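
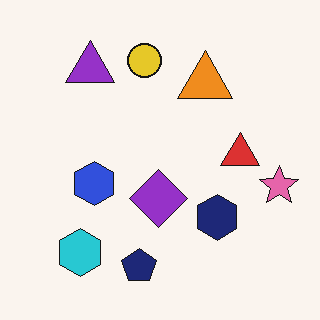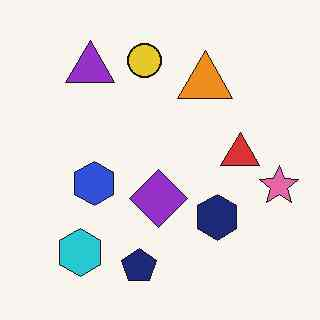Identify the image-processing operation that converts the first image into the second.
It was JPEG-compressed with visible artifacts.

Blocky 8×8 compression artifacts appear around shape edges and the flat background shows ringing — characteristic JPEG degradation.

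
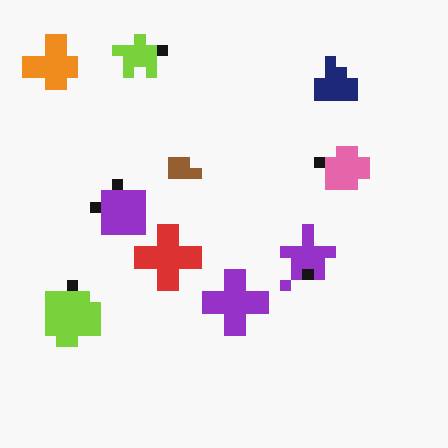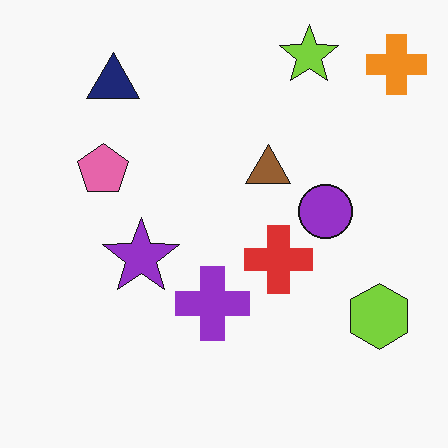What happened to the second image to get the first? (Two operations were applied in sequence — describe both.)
Flipped horizontally (left ↔ right), then coarsely pixelated.

The orange cross is in the top-right of the second image and the top-left of the first — shapes on opposite sides of the vertical midline have swapped in a mirror flip. Shapes are reduced to large square blocks; fine edges and outlines are lost — a downscale-then-upscale (mosaic) effect.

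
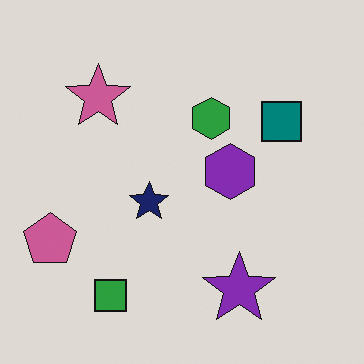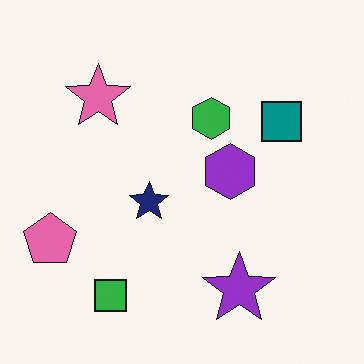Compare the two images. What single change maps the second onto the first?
The image was darkened a little.

Every pixel — background and shapes alike — is uniformly darkened.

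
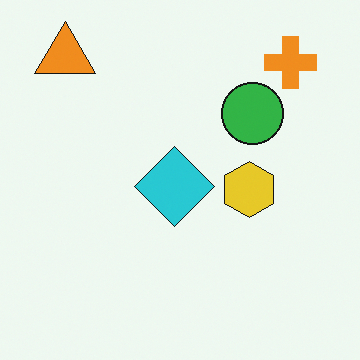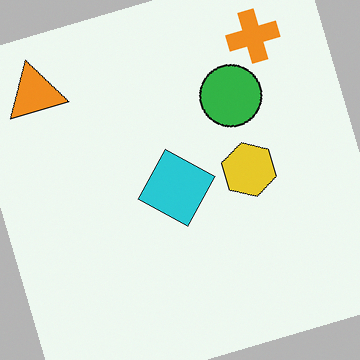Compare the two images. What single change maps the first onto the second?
The transformation is: rotated counter-clockwise by a moderate amount.

Every shape is tilted by the same angle and the image corners show triangular fill wedges — a whole-image rotation by a non-right angle.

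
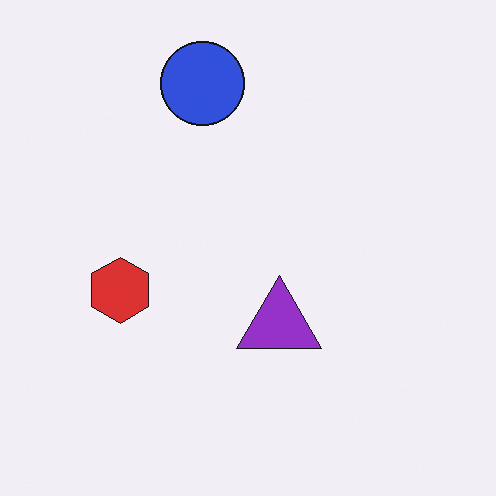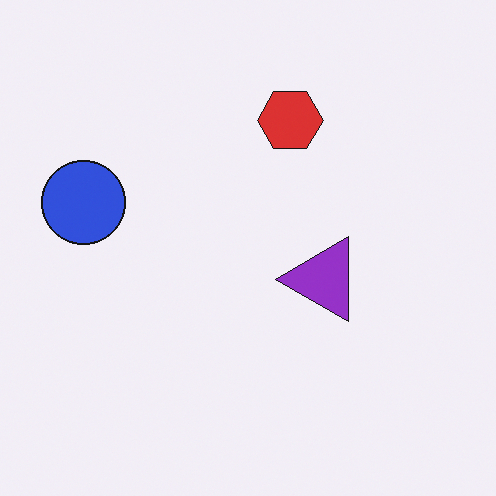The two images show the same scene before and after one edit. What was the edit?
The transformation is: transposed (reflected across the top-left ↔ bottom-right diagonal).

Shapes have swapped their row and column positions — what was in the top-right is now in the bottom-left — a diagonal reflection.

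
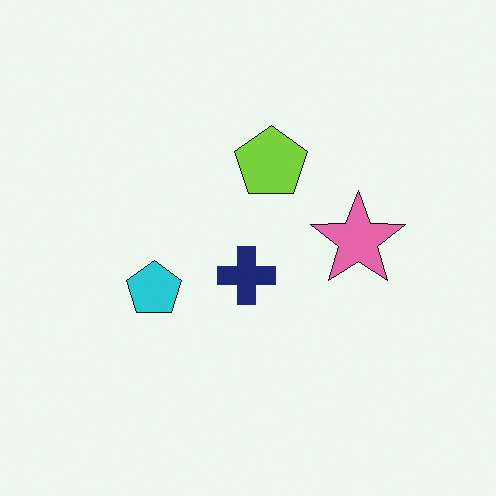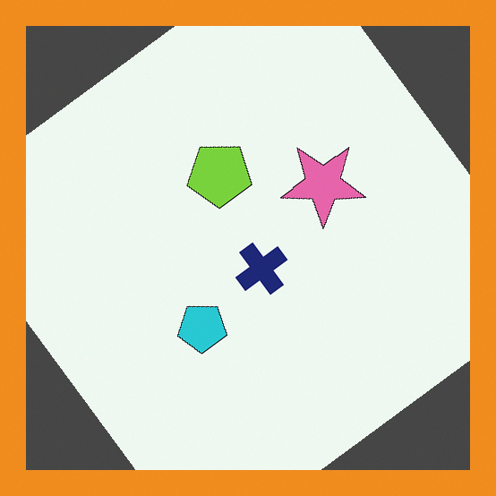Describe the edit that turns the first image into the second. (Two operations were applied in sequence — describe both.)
The transformation is: rotated counter-clockwise by a large amount — several tens of degrees, then framed with a orange border.

Every shape is tilted by the same angle and the image corners show triangular fill wedges — a whole-image rotation by a non-right angle. A solid orange frame runs around the edge of the second image, with the content slightly shrunk inside it.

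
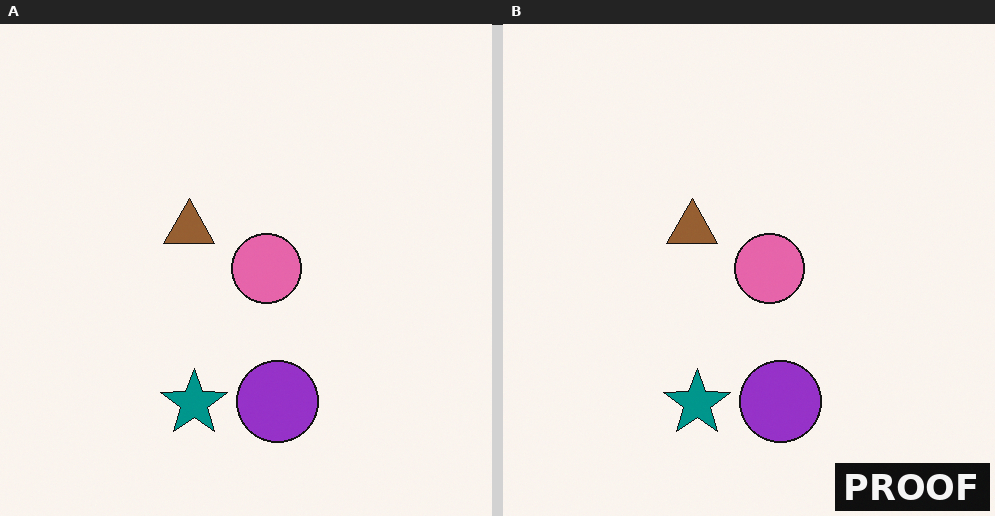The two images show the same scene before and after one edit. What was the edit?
Watermarked with the text "PROOF" in the lower-right corner.

A dark label reading "PROOF" appears in the lower-right corner.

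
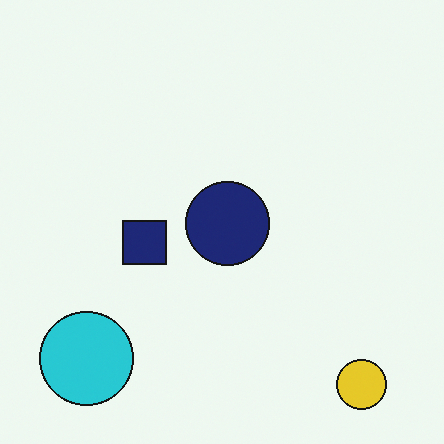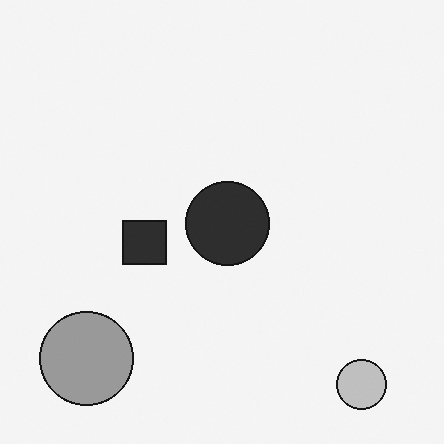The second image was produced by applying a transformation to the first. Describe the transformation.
The second image is the first converted to grayscale.

All color is removed — every shape is now a shade of grey.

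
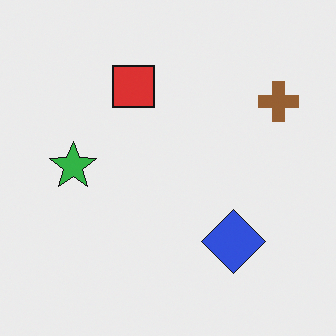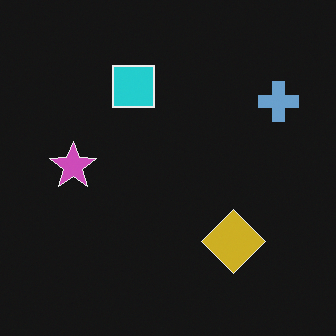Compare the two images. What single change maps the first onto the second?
The image was color-inverted (negative).

The light background has become dark and every shape's color is its complement — a photographic negative.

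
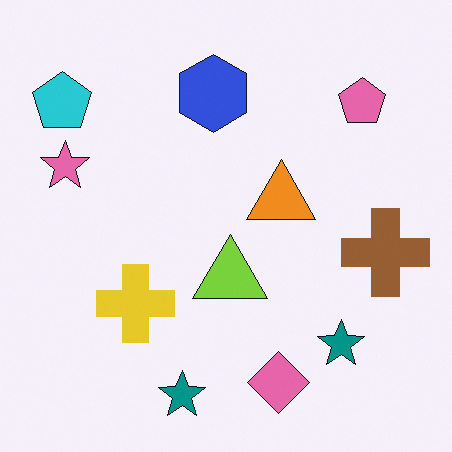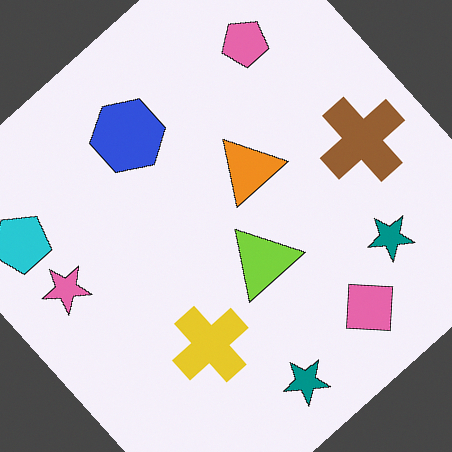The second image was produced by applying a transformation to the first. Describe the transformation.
The transformation is: rotated counter-clockwise by a large amount — several tens of degrees.

Every shape is tilted by the same angle and the image corners show triangular fill wedges — a whole-image rotation by a non-right angle.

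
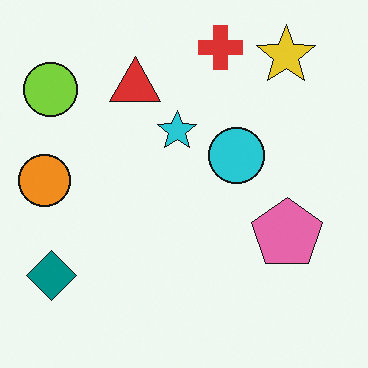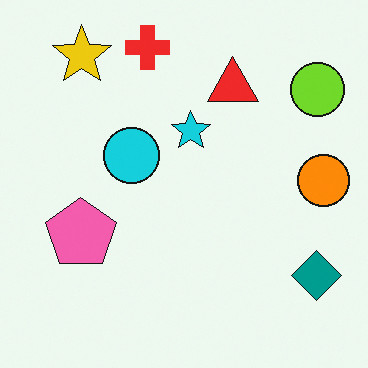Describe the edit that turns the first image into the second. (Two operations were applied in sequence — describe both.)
This is the original image flipped horizontally (left ↔ right), then slightly oversaturated.

The orange circle is in the left of the first image and the right of the second — shapes on opposite sides of the vertical midline have swapped in a mirror flip. All colors are more vivid — a global saturation change.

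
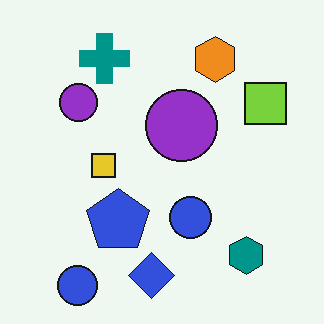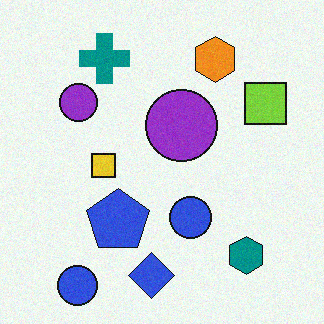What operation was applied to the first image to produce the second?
The image was degraded with subtle gaussian noise.

Random speckle covers the whole image, including the flat background.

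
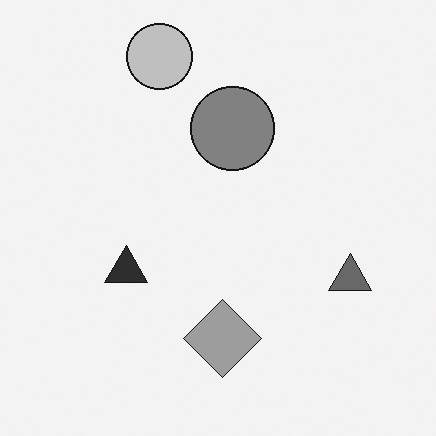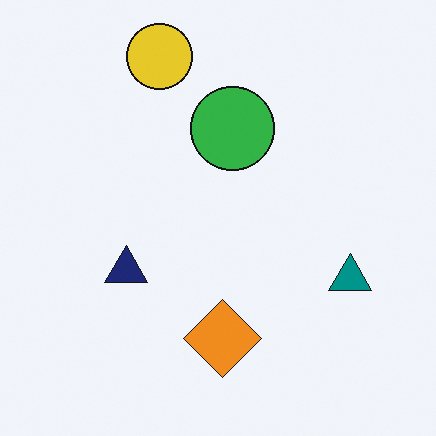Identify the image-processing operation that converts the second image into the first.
The first image is the second converted to grayscale.

All color is removed — every shape is now a shade of grey.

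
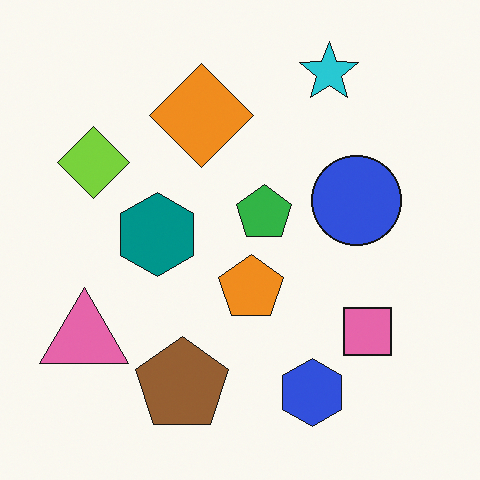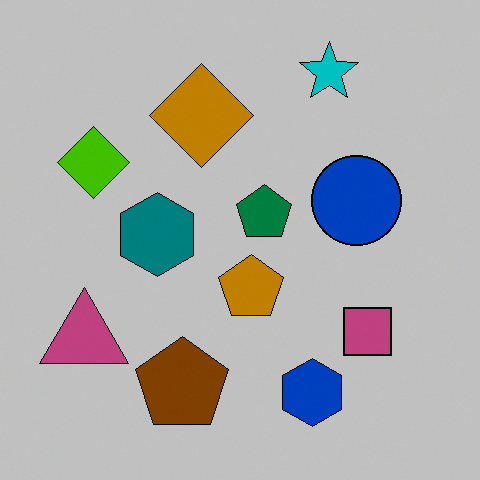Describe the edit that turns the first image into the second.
The transformation is: aggressively posterized.

Each flat color has snapped to a coarser quantized level — most visibly, the near-white background has dropped to a flat grey.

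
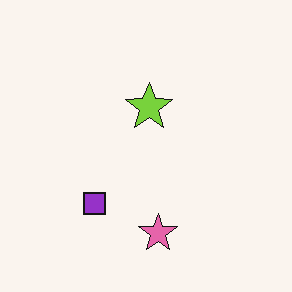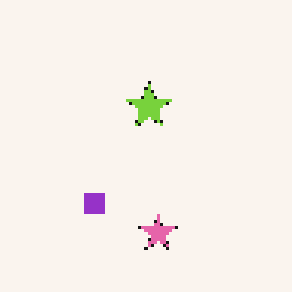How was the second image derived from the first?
Mildly pixelated.

Shapes are reduced to large square blocks; fine edges and outlines are lost — a downscale-then-upscale (mosaic) effect.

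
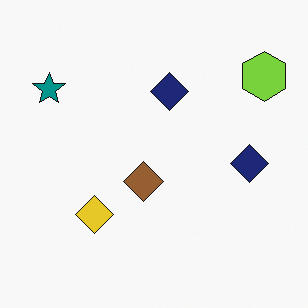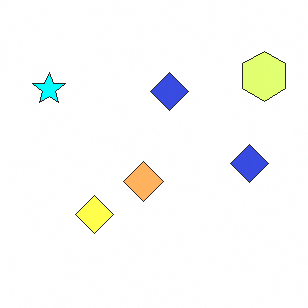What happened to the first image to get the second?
It was substantially brightened.

Every pixel — background and shapes alike — is uniformly brightened.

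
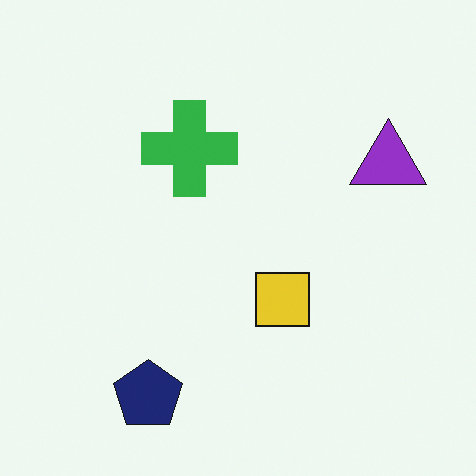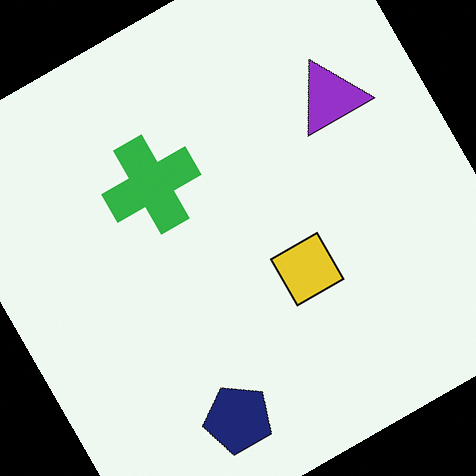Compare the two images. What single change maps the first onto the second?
It was rotated counter-clockwise by a clearly visible amount.

Every shape is tilted by the same angle and the image corners show triangular fill wedges — a whole-image rotation by a non-right angle.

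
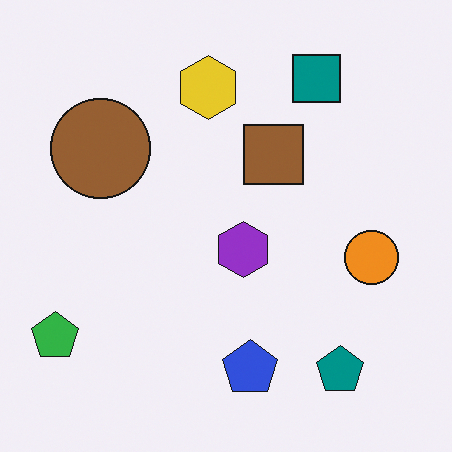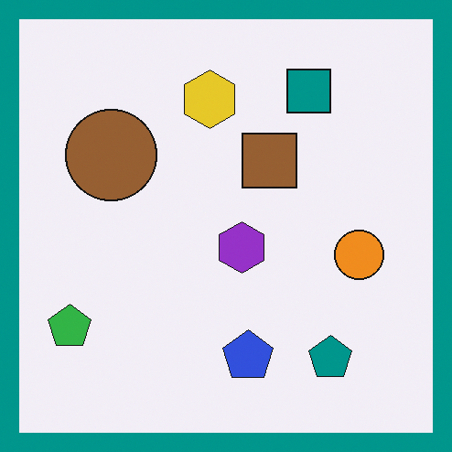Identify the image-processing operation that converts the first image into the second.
The transformation is: framed with a teal border.

A solid teal frame runs around the edge of the second image, with the content slightly shrunk inside it.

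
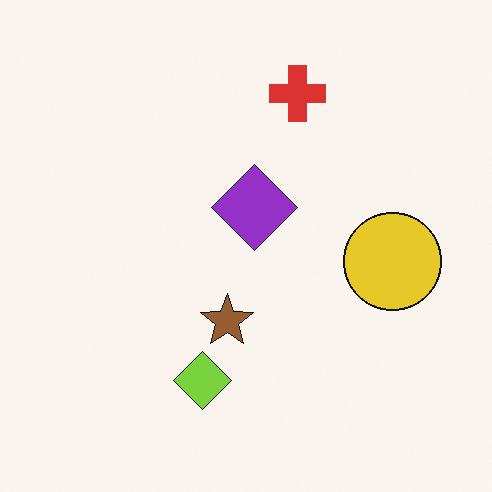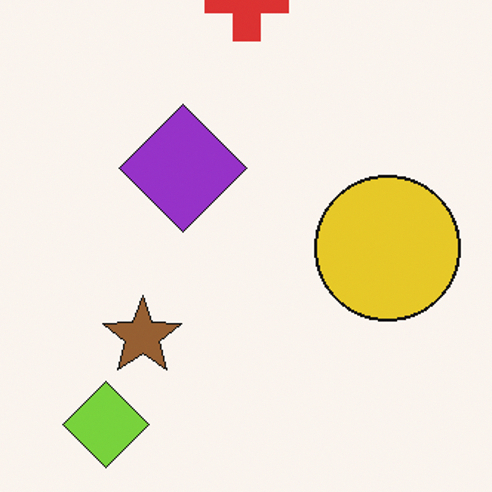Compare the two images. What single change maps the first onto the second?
This is the original image cropped slightly and scaled back up.

The visible shapes are larger and the field of view is narrower; shapes near the original edges may be partly or wholly outside the frame — a crop-and-rescale.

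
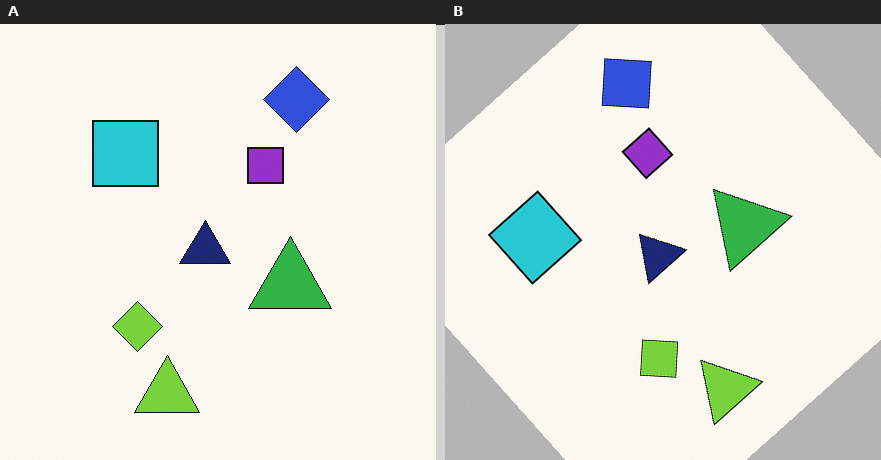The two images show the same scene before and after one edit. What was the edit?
It was rotated counter-clockwise by a large amount — several tens of degrees.

Every shape is tilted by the same angle and the image corners show triangular fill wedges — a whole-image rotation by a non-right angle.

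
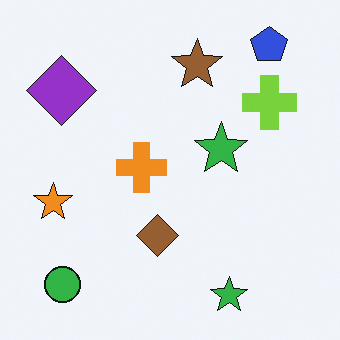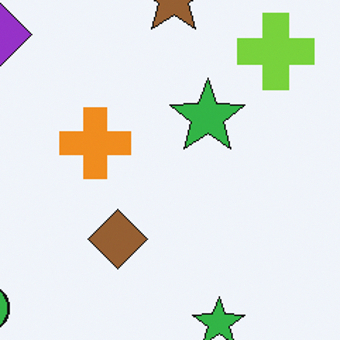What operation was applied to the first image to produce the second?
The transformation is: cropped to a modestly smaller region and rescaled.

The visible shapes are larger and the field of view is narrower; shapes near the original edges may be partly or wholly outside the frame — a crop-and-rescale.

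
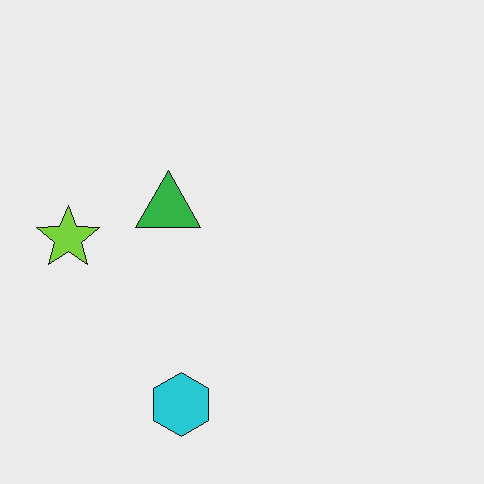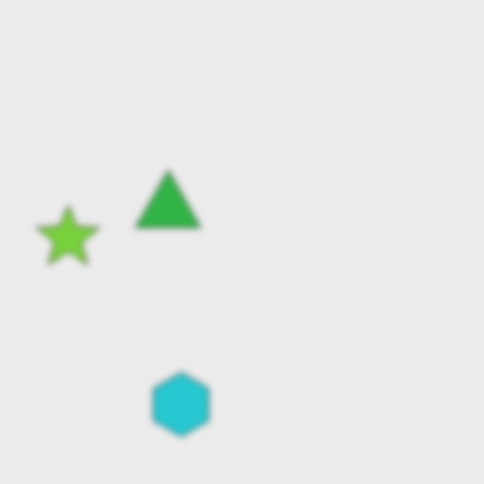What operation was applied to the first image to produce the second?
Moderately blurred.

Shape edges and outlines are uniformly softened across the whole image.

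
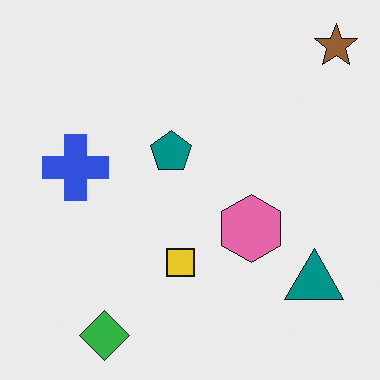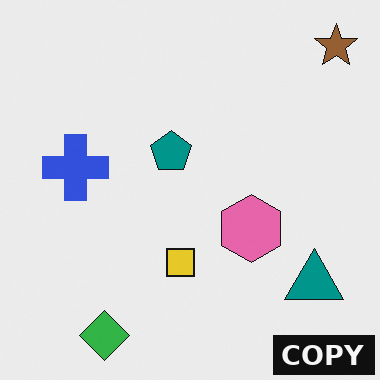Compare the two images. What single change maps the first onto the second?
The second image is the first watermarked with the text "COPY" in the lower-right corner.

A dark label reading "COPY" appears in the lower-right corner.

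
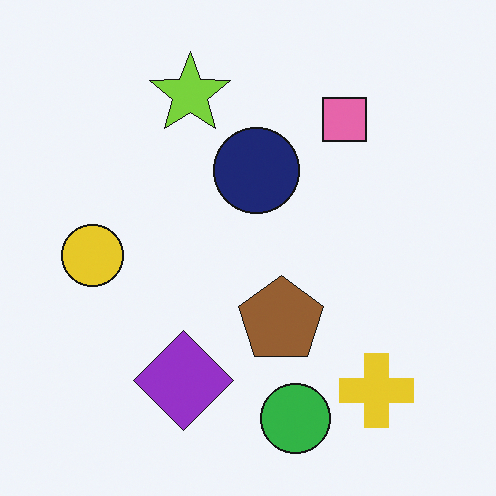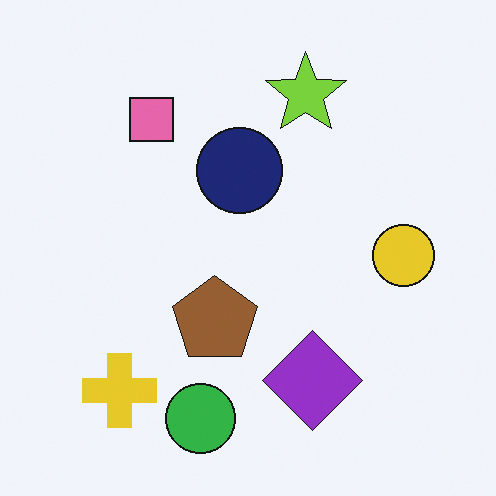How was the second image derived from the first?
The transformation is: flipped horizontally (left ↔ right).

The yellow circle is in the left of the first image and the right of the second — shapes on opposite sides of the vertical midline have swapped in a mirror flip.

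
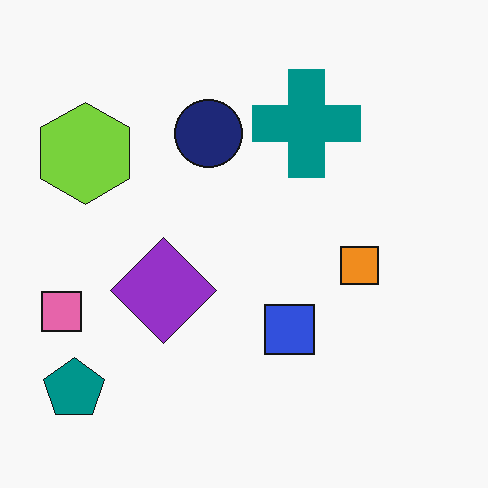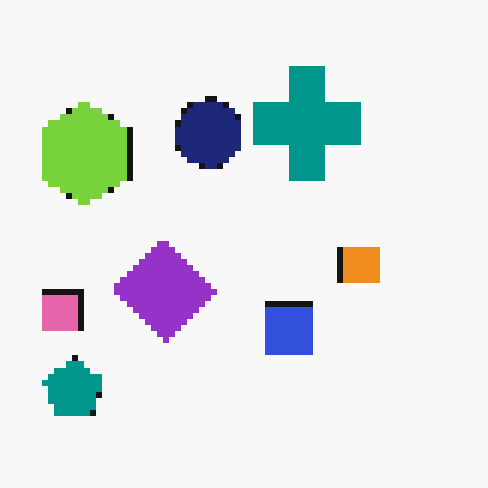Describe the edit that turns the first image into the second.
Pixelated into visible square blocks.

Shapes are reduced to large square blocks; fine edges and outlines are lost — a downscale-then-upscale (mosaic) effect.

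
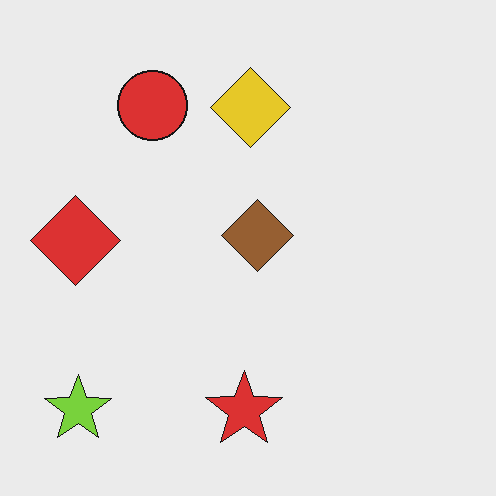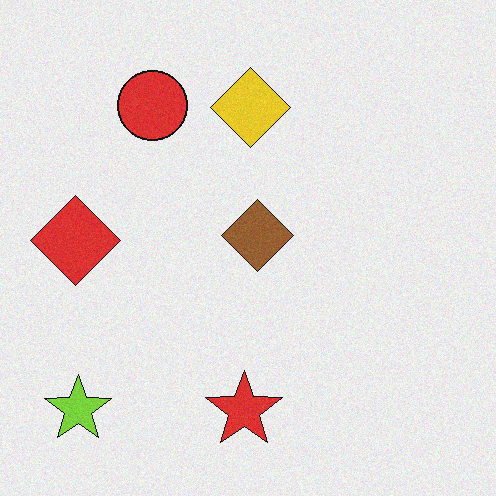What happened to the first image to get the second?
The second image is the first degraded with a light layer of grain.

Random speckle covers the whole image, including the flat background.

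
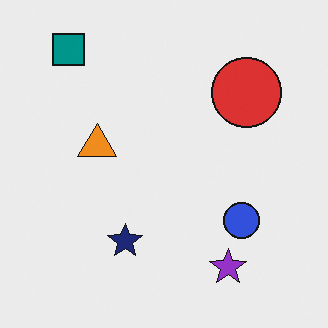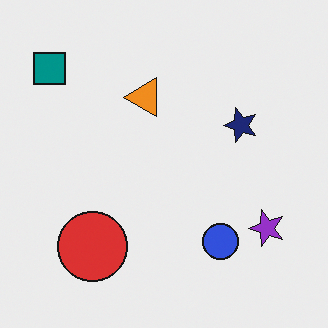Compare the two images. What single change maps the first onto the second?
The second image is the first transposed (reflected across the top-left ↔ bottom-right diagonal).

Shapes have swapped their row and column positions — what was in the top-right is now in the bottom-left — a diagonal reflection.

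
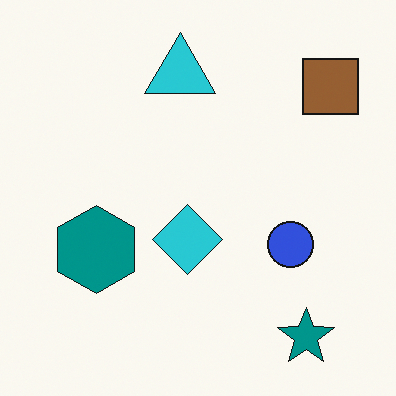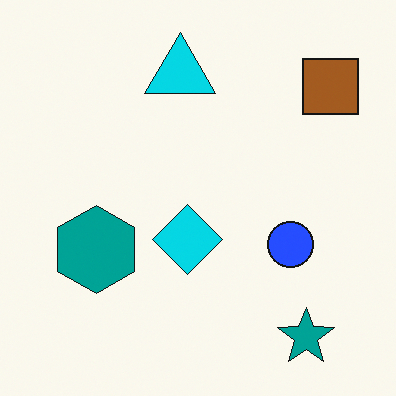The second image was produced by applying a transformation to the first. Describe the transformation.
It was slightly oversaturated.

All colors are more vivid — a global saturation change.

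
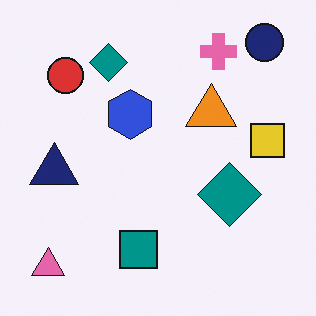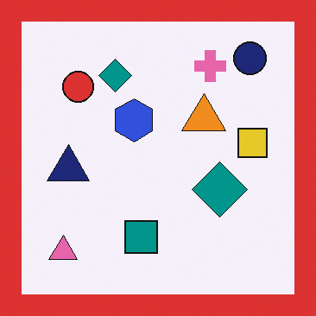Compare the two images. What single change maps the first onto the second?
This is the original image framed with a red border.

A solid red frame runs around the edge of the second image, with the content slightly shrunk inside it.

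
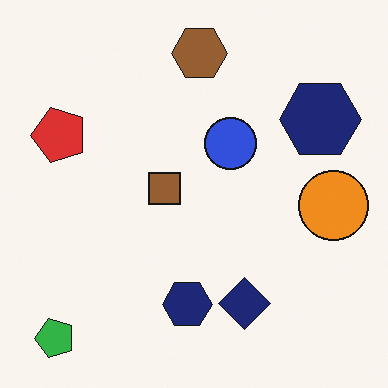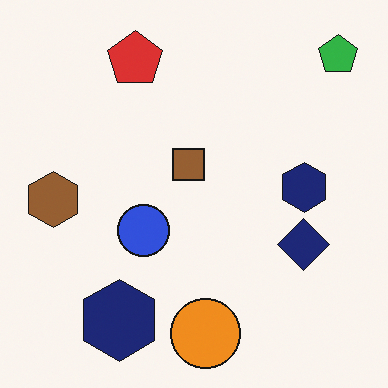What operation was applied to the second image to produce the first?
Transposed (reflected across the top-left ↔ bottom-right diagonal).

Shapes have swapped their row and column positions — what was in the top-right is now in the bottom-left — a diagonal reflection.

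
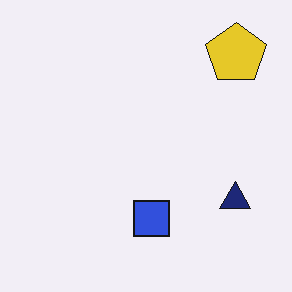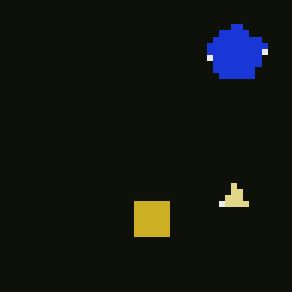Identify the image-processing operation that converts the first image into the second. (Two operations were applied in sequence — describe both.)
The second image is the first color-inverted (negative), then pixelated into visible square blocks.

The light background has become dark and every shape's color is its complement — a photographic negative. Shapes are reduced to large square blocks; fine edges and outlines are lost — a downscale-then-upscale (mosaic) effect.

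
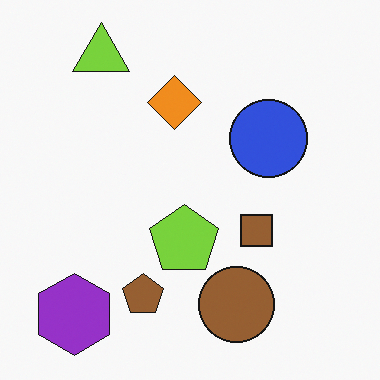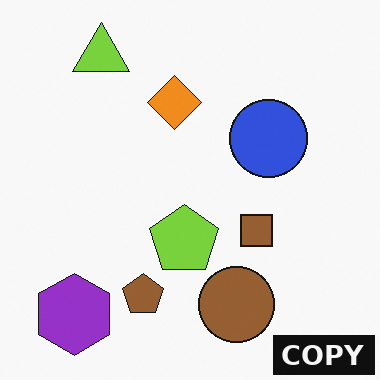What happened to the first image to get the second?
The image was watermarked with the text "COPY" in the lower-right corner.

A dark label reading "COPY" appears in the lower-right corner.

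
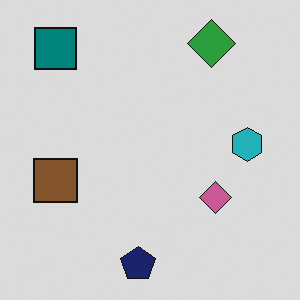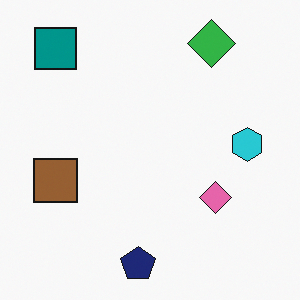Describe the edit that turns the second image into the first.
The first image is the second darkened a little.

Every pixel — background and shapes alike — is uniformly darkened.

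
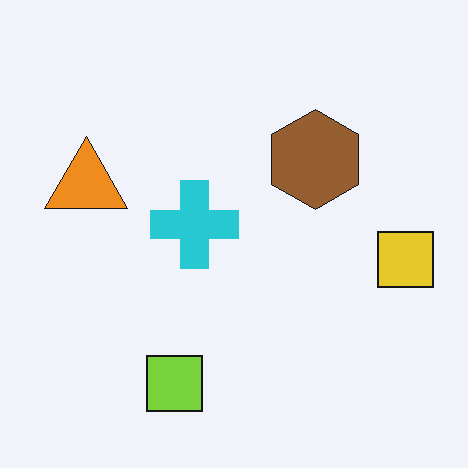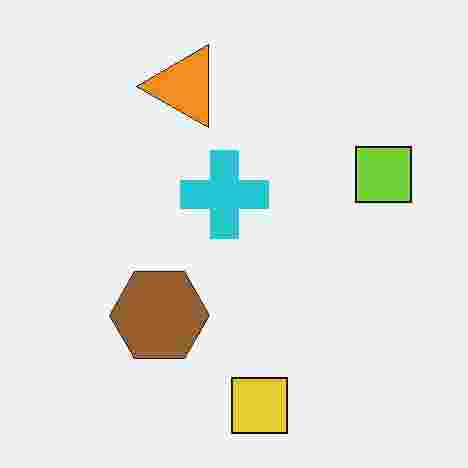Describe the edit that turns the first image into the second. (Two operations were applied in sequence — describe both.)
This is the original image transposed (reflected across the top-left ↔ bottom-right diagonal), then degraded with heavy JPEG compression.

Shapes have swapped their row and column positions — what was in the top-right is now in the bottom-left — a diagonal reflection. Blocky 8×8 compression artifacts appear around shape edges and the flat background shows ringing — characteristic JPEG degradation.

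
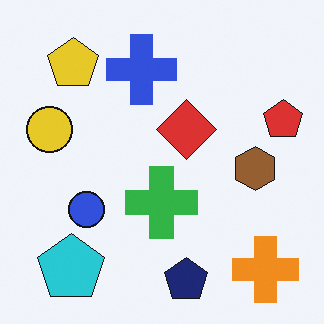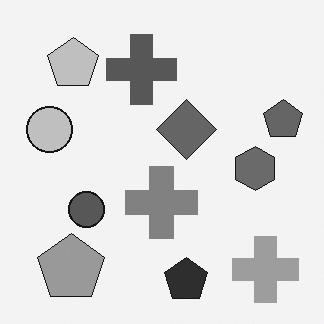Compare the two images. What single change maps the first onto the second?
It was converted to grayscale.

All color is removed — every shape is now a shade of grey.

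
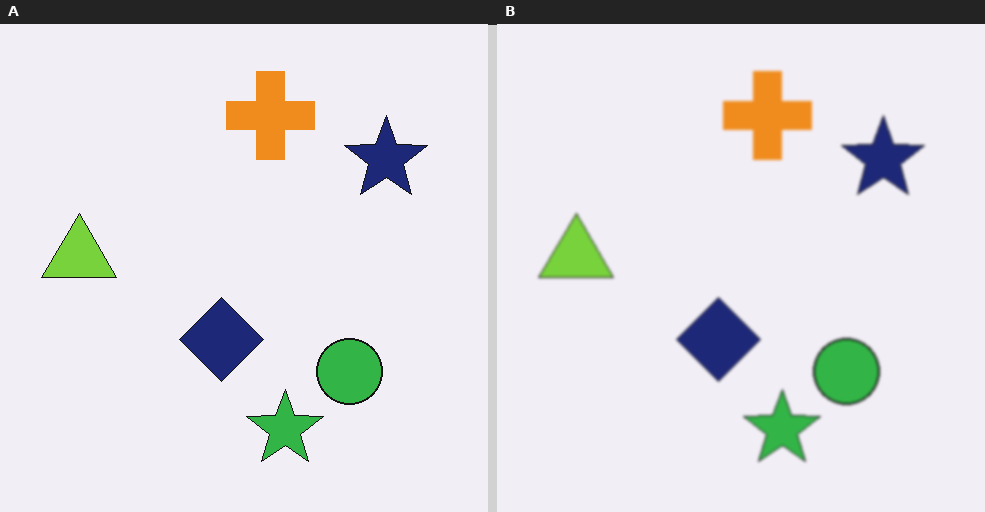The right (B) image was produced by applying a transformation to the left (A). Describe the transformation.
The transformation is: given a subtle gaussian blur.

Shape edges and outlines are uniformly softened across the whole image.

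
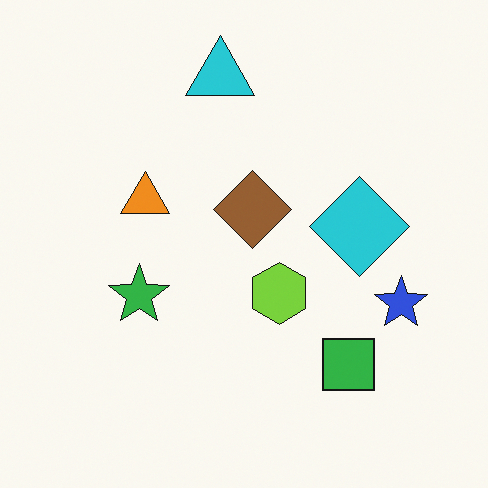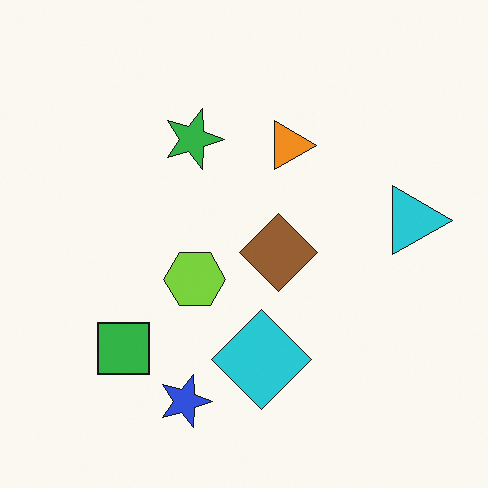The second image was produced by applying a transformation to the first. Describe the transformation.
The image was rotated 90° clockwise.

The cyan triangle sits in the top of the first image and the right of the second — consistent with a whole-image 90° clockwise rotation.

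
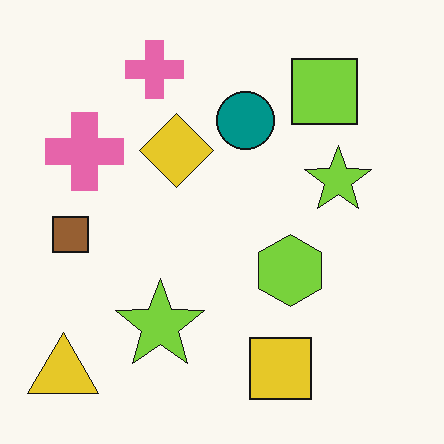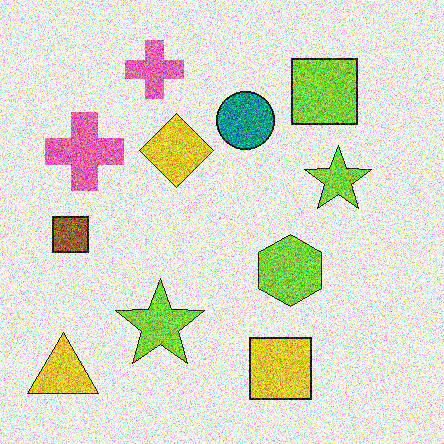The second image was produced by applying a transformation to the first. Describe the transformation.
Degraded with strong gaussian noise.

Random speckle covers the whole image, including the flat background.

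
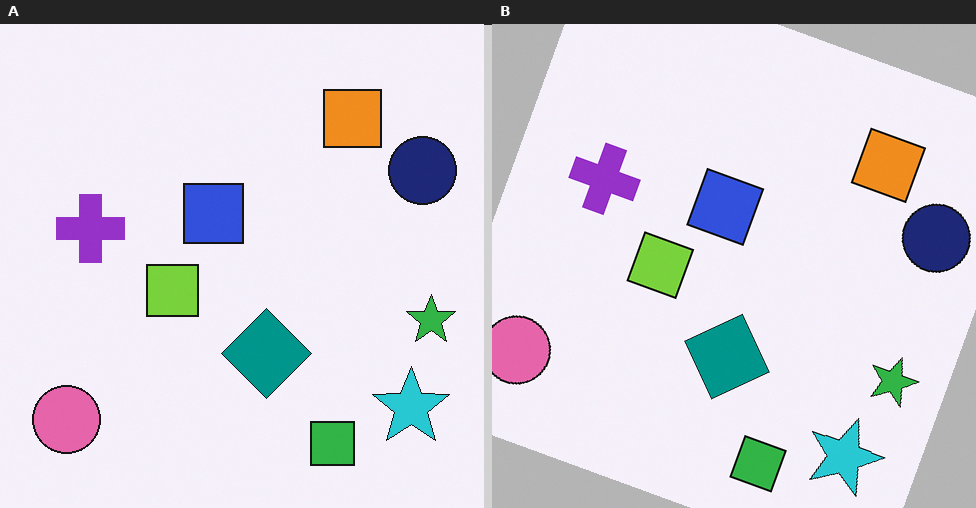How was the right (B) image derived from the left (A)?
Rotated clockwise by a moderate amount.

Every shape is tilted by the same angle and the image corners show triangular fill wedges — a whole-image rotation by a non-right angle.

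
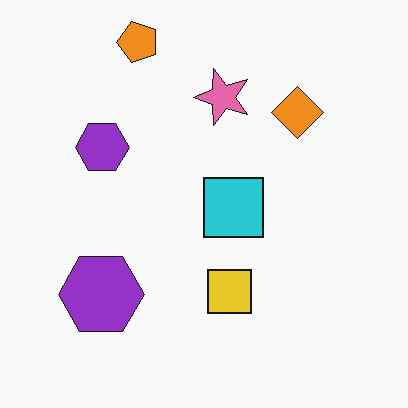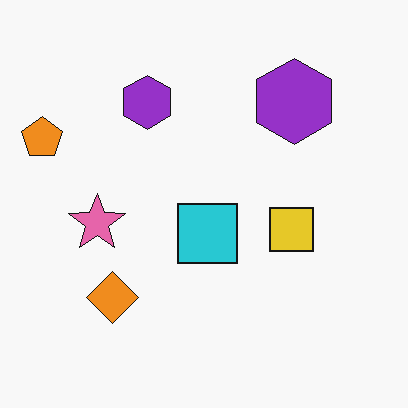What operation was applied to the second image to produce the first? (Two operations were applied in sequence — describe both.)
The image was transposed (reflected across the top-left ↔ bottom-right diagonal), then given moderate JPEG compression.

Shapes have swapped their row and column positions — what was in the top-right is now in the bottom-left — a diagonal reflection. Blocky 8×8 compression artifacts appear around shape edges and the flat background shows ringing — characteristic JPEG degradation.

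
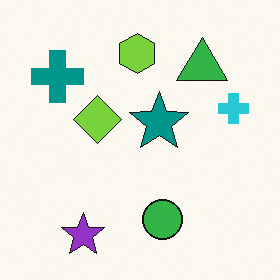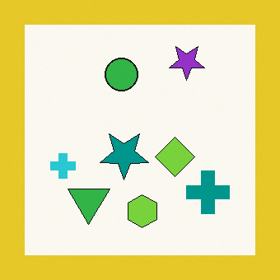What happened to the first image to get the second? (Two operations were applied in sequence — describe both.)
Rotated 180°, then framed with a yellow border.

The purple star sits in the bottom-left of the first image and the top-right of the second — consistent with a whole-image 180° rotation. A solid yellow frame runs around the edge of the second image, with the content slightly shrunk inside it.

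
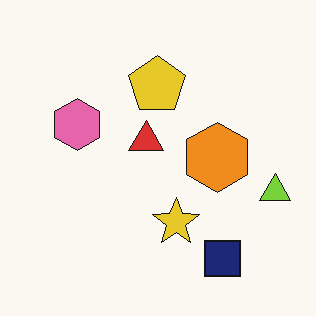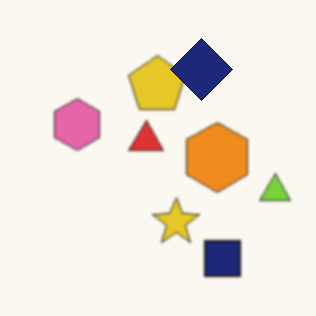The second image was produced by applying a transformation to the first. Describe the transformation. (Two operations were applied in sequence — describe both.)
The second image is the first given a subtle gaussian blur, then overlaid with an additional navy diamond.

Shape edges and outlines are uniformly softened across the whole image. A navy diamond appears in the second image that is absent from the first.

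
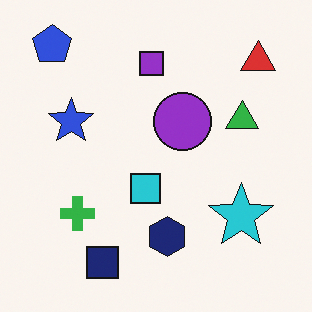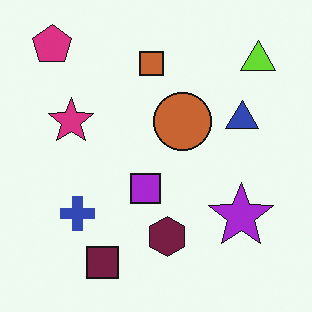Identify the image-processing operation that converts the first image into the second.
The image was hue-shifted through roughly a third of the color wheel.

Every shape's color has rotated by the same amount around the hue wheel — a uniform hue shift.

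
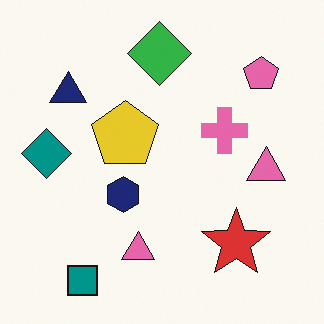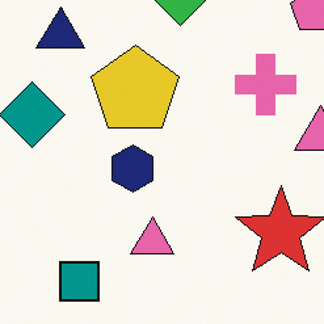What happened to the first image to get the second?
It was cropped to a modestly smaller region and rescaled.

The visible shapes are larger and the field of view is narrower; shapes near the original edges may be partly or wholly outside the frame — a crop-and-rescale.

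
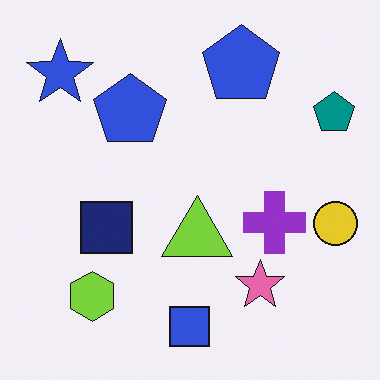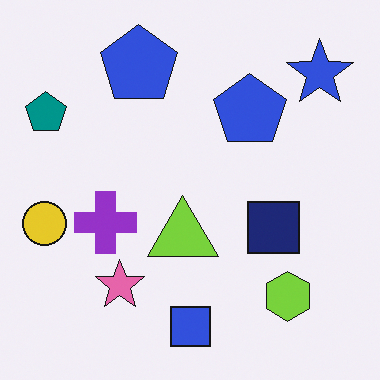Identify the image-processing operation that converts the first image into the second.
The second image is the first flipped horizontally (left ↔ right).

The yellow circle is in the right of the first image and the left of the second — shapes on opposite sides of the vertical midline have swapped in a mirror flip.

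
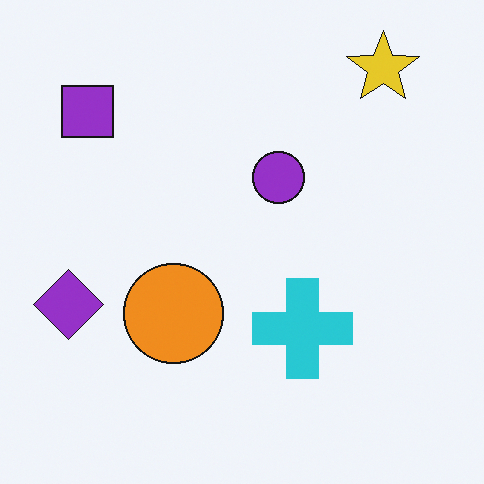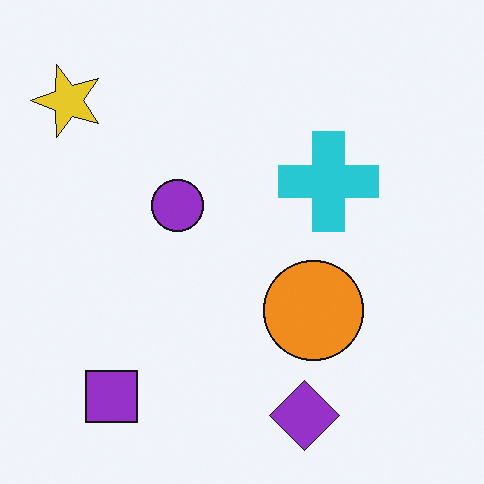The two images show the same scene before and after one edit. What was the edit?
The second image is the first rotated 90° counter-clockwise.

The yellow star sits in the top-right of the first image and the top-left of the second — consistent with a whole-image 90° counter-clockwise rotation.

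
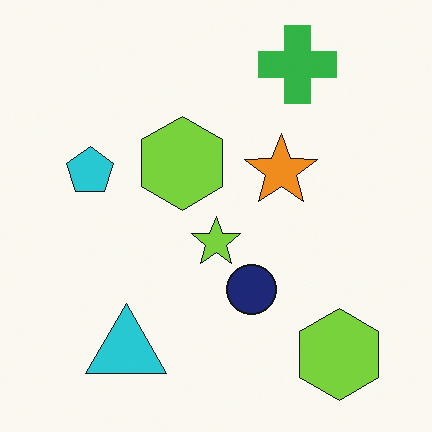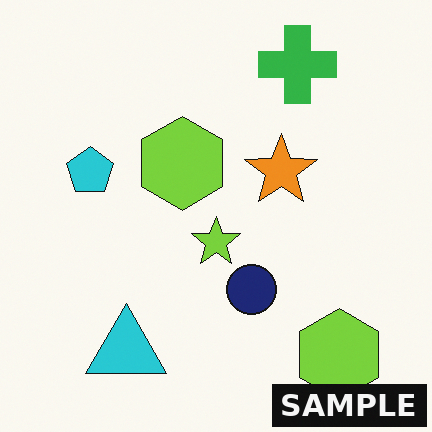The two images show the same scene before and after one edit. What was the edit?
The image was watermarked with the text "SAMPLE" in the lower-right corner.

A dark label reading "SAMPLE" appears in the lower-right corner.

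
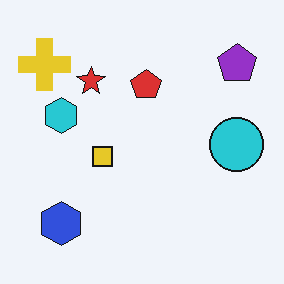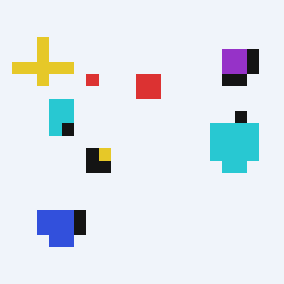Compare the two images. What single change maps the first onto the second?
The image was coarsely pixelated.

Shapes are reduced to large square blocks; fine edges and outlines are lost — a downscale-then-upscale (mosaic) effect.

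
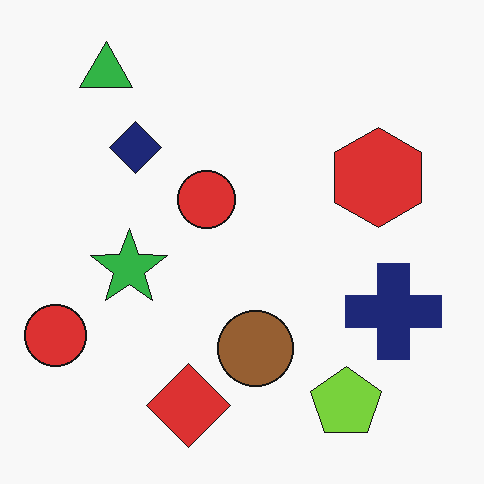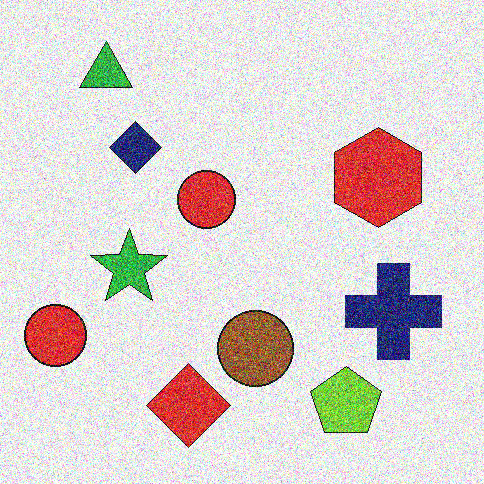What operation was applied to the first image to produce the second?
The second image is the first degraded with heavy additive noise.

Random speckle covers the whole image, including the flat background.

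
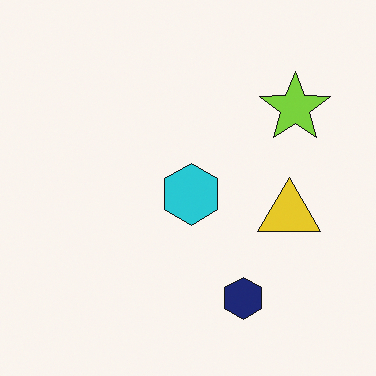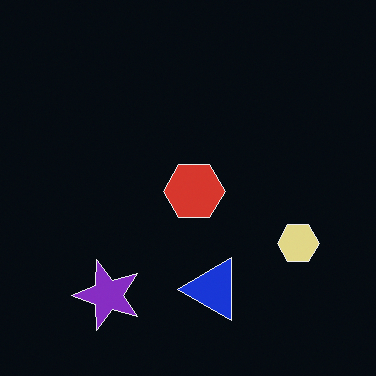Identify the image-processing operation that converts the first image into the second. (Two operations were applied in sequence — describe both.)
Transposed (reflected across the top-left ↔ bottom-right diagonal), then color-inverted (negative).

Shapes have swapped their row and column positions — what was in the top-right is now in the bottom-left — a diagonal reflection. The light background has become dark and every shape's color is its complement — a photographic negative.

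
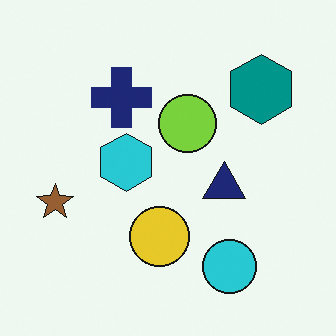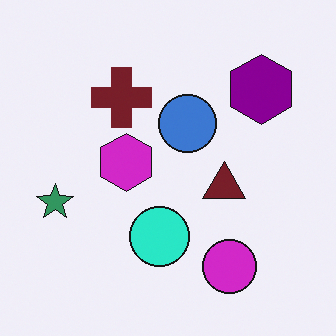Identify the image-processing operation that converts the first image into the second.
Hue-shifted through roughly a third of the color wheel.

Every shape's color has rotated by the same amount around the hue wheel — a uniform hue shift.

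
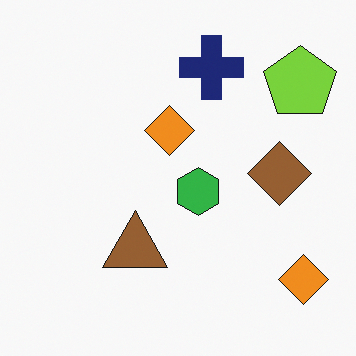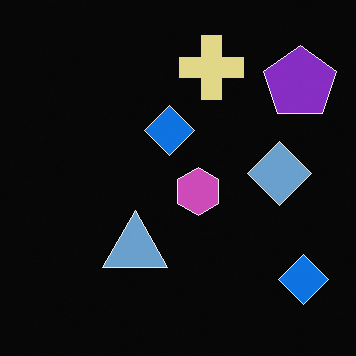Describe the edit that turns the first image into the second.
Color-inverted (negative).

The light background has become dark and every shape's color is its complement — a photographic negative.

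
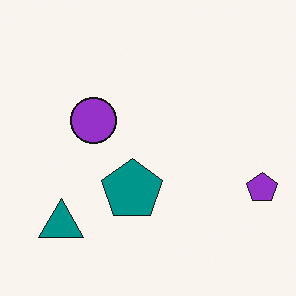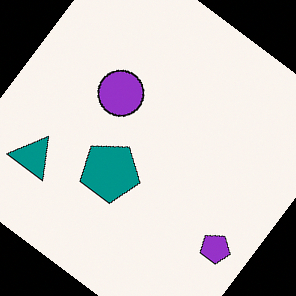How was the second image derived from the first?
This is the original image rotated clockwise by a large amount — several tens of degrees.

Every shape is tilted by the same angle and the image corners show triangular fill wedges — a whole-image rotation by a non-right angle.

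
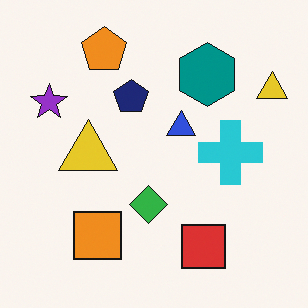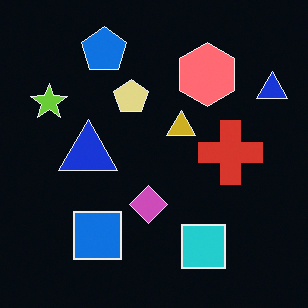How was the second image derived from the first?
This is the original image color-inverted (negative).

The light background has become dark and every shape's color is its complement — a photographic negative.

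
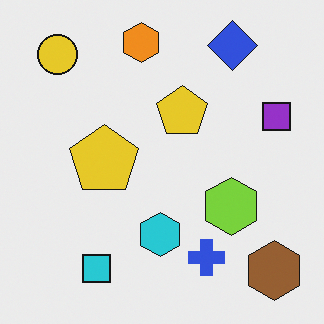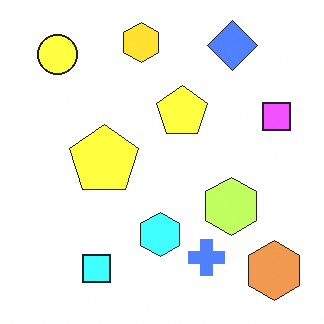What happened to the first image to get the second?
It was brightened a lot.

Every pixel — background and shapes alike — is uniformly brightened.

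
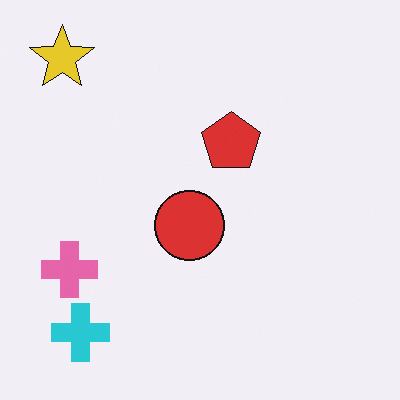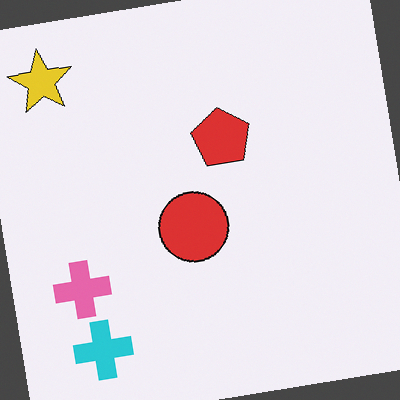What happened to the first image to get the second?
This is the original image rotated counter-clockwise by a slight angle.

Every shape is tilted by the same angle and the image corners show triangular fill wedges — a whole-image rotation by a non-right angle.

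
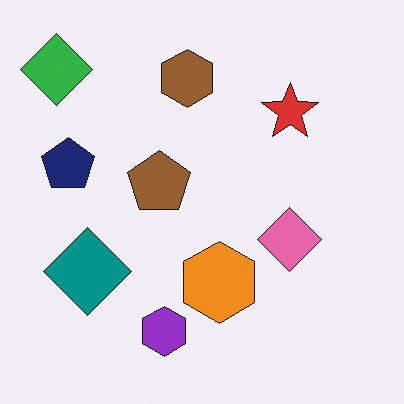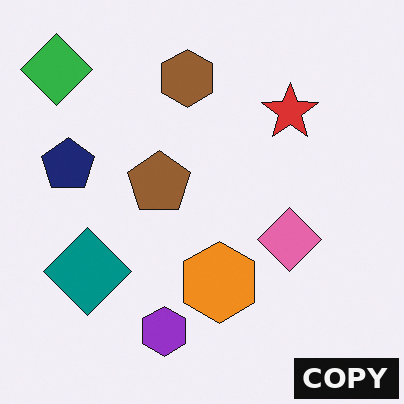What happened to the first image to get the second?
The image was watermarked with the text "COPY" in the lower-right corner.

A dark label reading "COPY" appears in the lower-right corner.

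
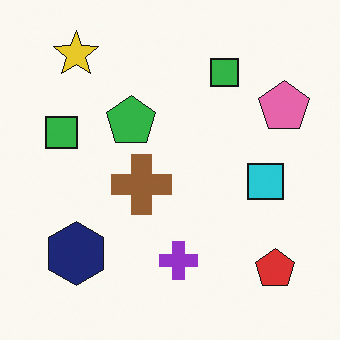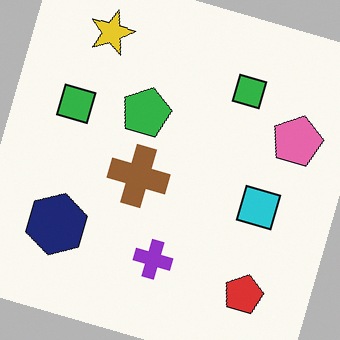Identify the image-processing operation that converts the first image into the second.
This is the original image rotated clockwise by a clearly visible amount.

Every shape is tilted by the same angle and the image corners show triangular fill wedges — a whole-image rotation by a non-right angle.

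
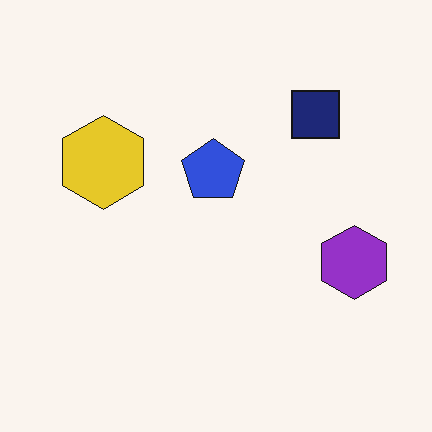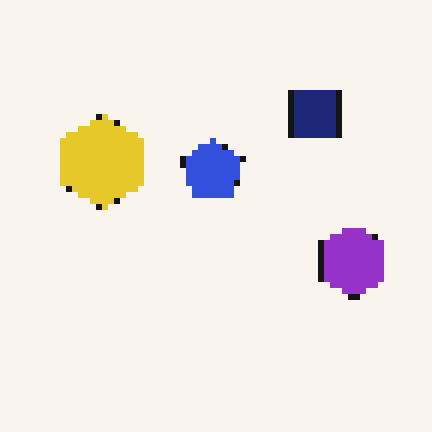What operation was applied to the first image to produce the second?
This is the original image moderately pixelated.

Shapes are reduced to large square blocks; fine edges and outlines are lost — a downscale-then-upscale (mosaic) effect.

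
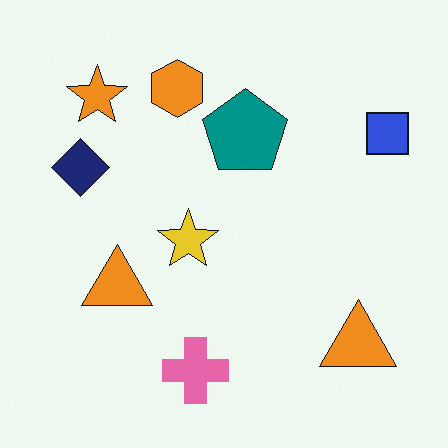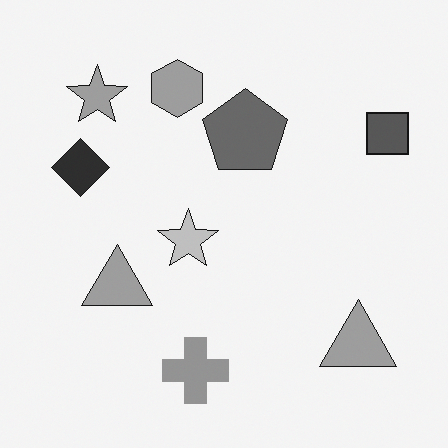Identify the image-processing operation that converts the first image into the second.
This is the original image converted to grayscale.

All color is removed — every shape is now a shade of grey.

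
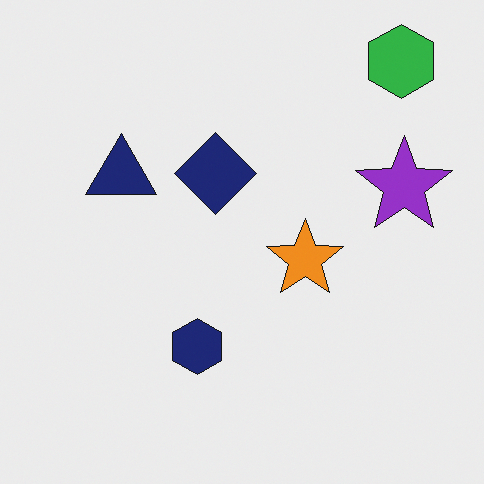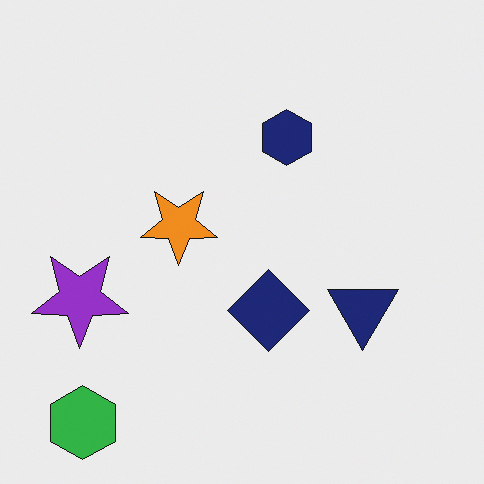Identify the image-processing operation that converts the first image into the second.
The second image is the first rotated 180°.

The green hexagon sits in the top-right of the first image and the bottom-left of the second — consistent with a whole-image 180° rotation.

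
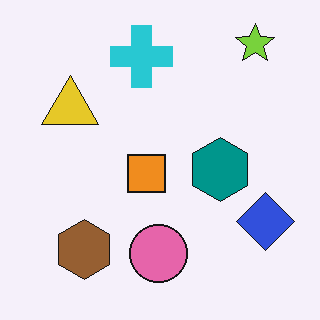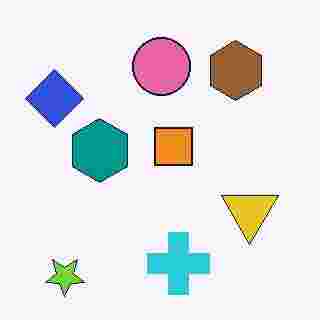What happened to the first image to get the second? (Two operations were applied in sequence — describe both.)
The second image is the first heavily JPEG-compressed with obvious blocking artifacts, then rotated 180°.

Blocky 8×8 compression artifacts appear around shape edges and the flat background shows ringing — characteristic JPEG degradation. The lime star sits in the top-right of the first image and the bottom-left of the second — consistent with a whole-image 180° rotation.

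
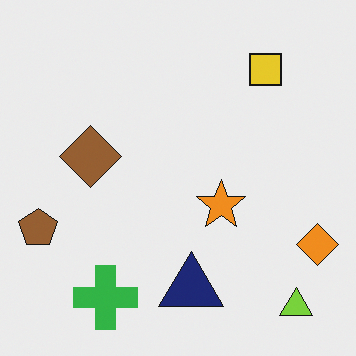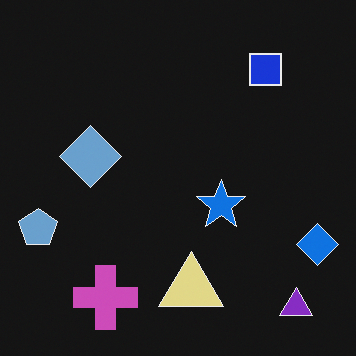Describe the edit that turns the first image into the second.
This is the original image color-inverted (negative).

The light background has become dark and every shape's color is its complement — a photographic negative.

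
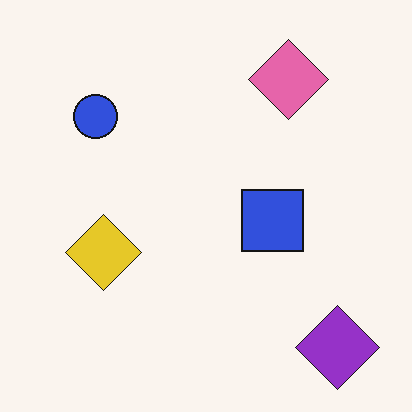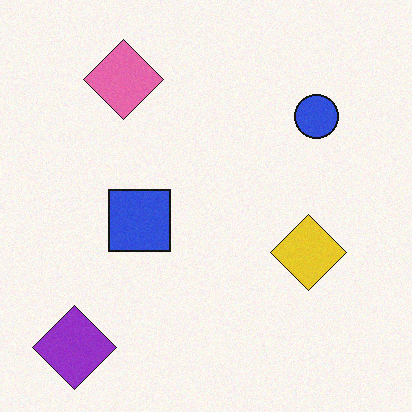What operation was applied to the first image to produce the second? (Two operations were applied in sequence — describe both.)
It was flipped horizontally (left ↔ right), then degraded with light additive noise.

The purple diamond is in the bottom-right of the first image and the bottom-left of the second — shapes on opposite sides of the vertical midline have swapped in a mirror flip. Random speckle covers the whole image, including the flat background.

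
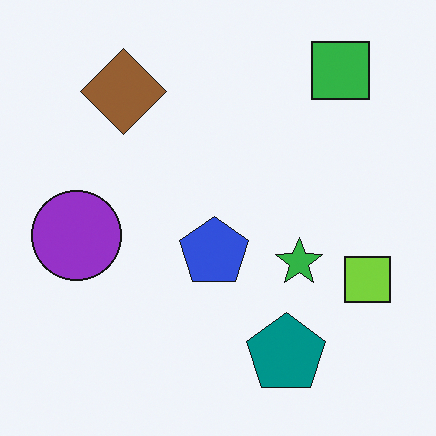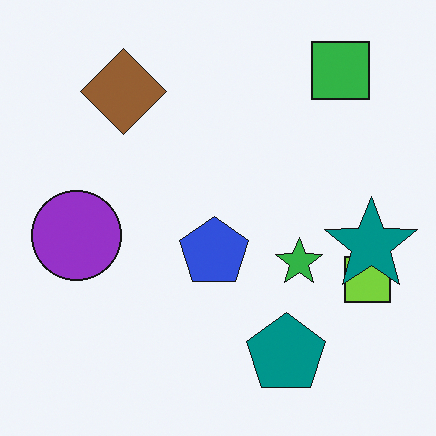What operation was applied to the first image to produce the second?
This is the original image overlaid with an additional teal star.

A teal star appears in the second image that is absent from the first.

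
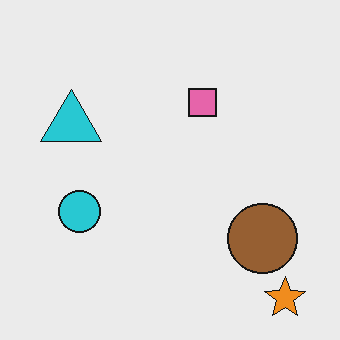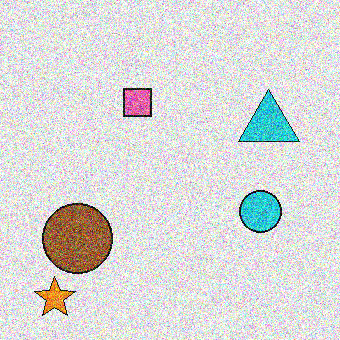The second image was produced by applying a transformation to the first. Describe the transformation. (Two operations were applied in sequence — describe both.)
The second image is the first degraded with a thick layer of grain, then flipped horizontally (left ↔ right).

Random speckle covers the whole image, including the flat background. The orange star is in the bottom-right of the first image and the bottom-left of the second — shapes on opposite sides of the vertical midline have swapped in a mirror flip.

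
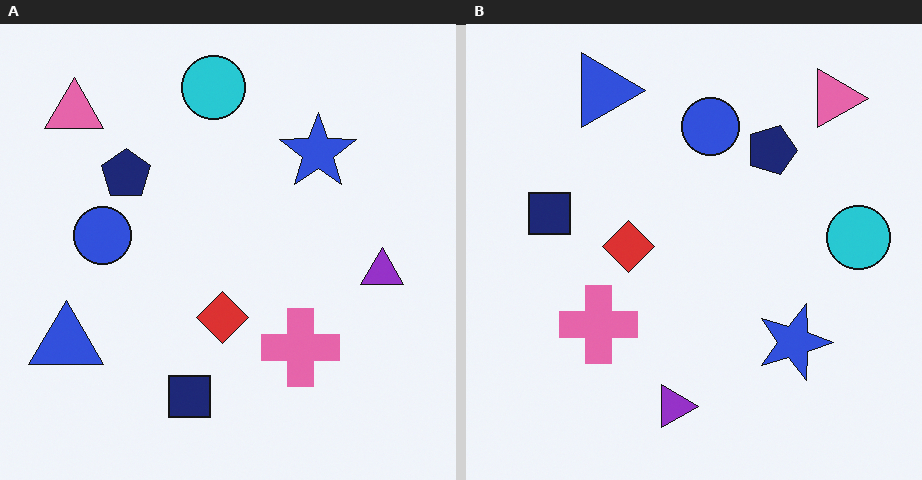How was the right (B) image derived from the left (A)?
The transformation is: rotated 90° clockwise.

The pink triangle sits in the top-left of the left (A) image and the top-right of the right (B) — consistent with a whole-image 90° clockwise rotation.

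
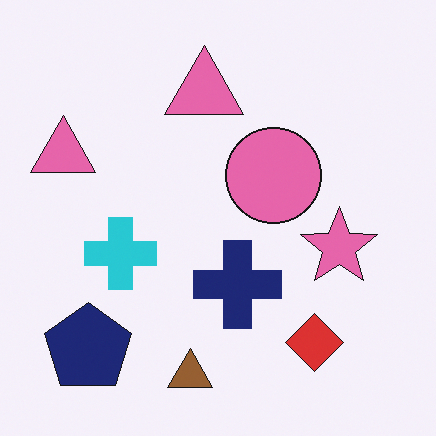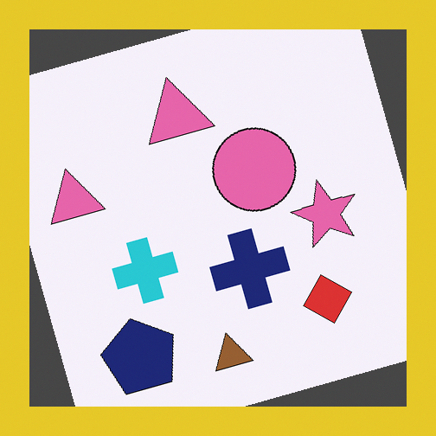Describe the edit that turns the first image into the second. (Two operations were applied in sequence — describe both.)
Rotated counter-clockwise by a moderate amount, then framed with a yellow border.

Every shape is tilted by the same angle and the image corners show triangular fill wedges — a whole-image rotation by a non-right angle. A solid yellow frame runs around the edge of the second image, with the content slightly shrunk inside it.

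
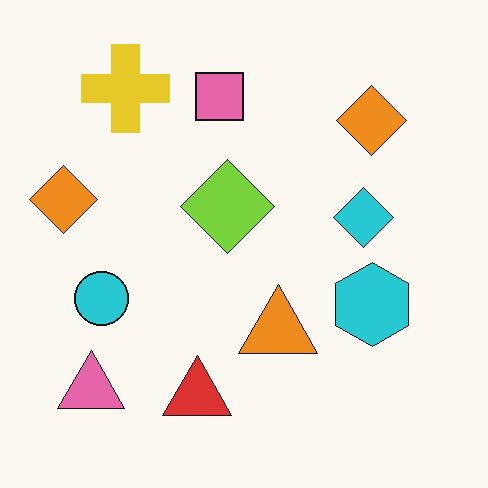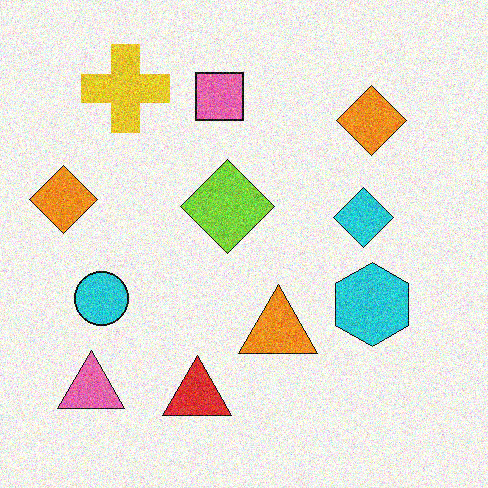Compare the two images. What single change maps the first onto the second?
This is the original image degraded with moderate additive noise.

Random speckle covers the whole image, including the flat background.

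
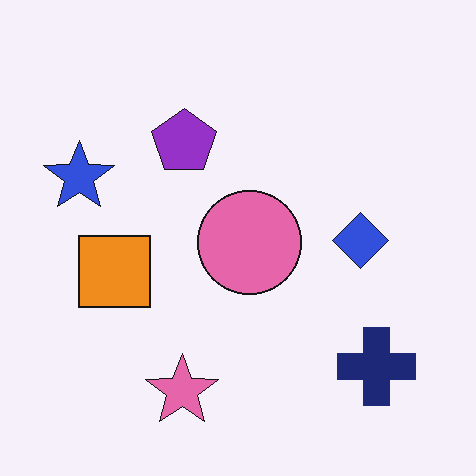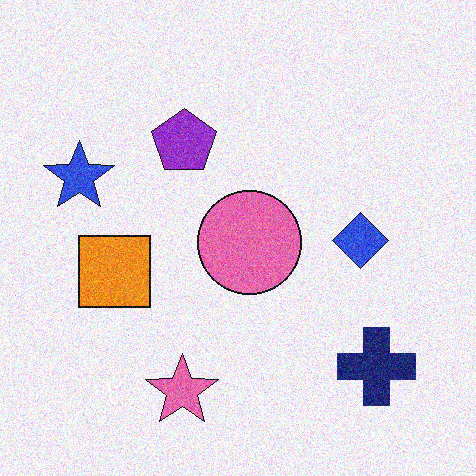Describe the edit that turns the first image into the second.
This is the original image degraded with moderate additive noise.

Random speckle covers the whole image, including the flat background.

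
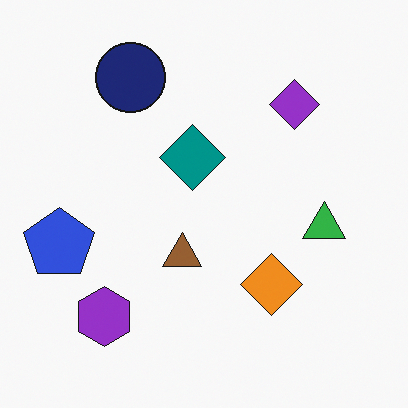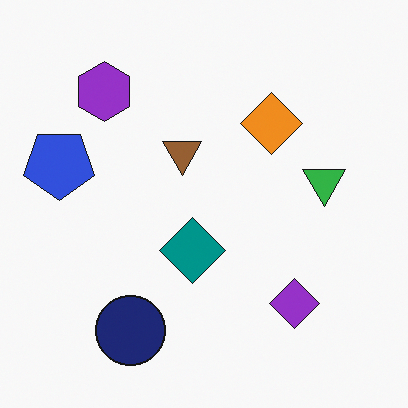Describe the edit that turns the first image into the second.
Flipped vertically (top ↔ bottom).

The navy circle is in the top-left of the first image and the bottom-left of the second — shapes on opposite sides of the horizontal midline have swapped in a mirror flip.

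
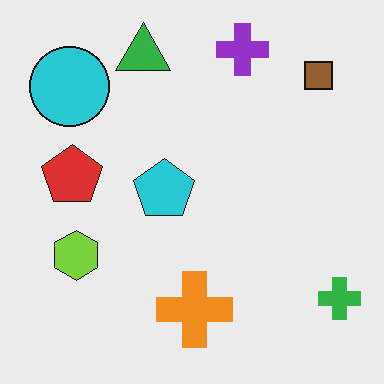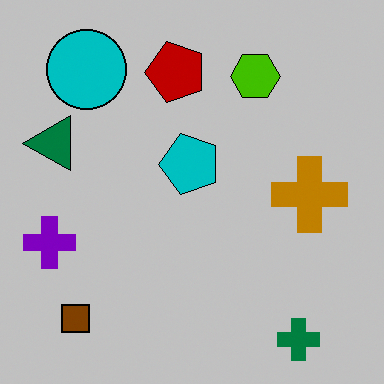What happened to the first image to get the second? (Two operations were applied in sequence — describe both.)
This is the original image aggressively posterized, then transposed (reflected across the top-left ↔ bottom-right diagonal).

Each flat color has snapped to a coarser quantized level — most visibly, the near-white background has dropped to a flat grey. Shapes have swapped their row and column positions — what was in the top-right is now in the bottom-left — a diagonal reflection.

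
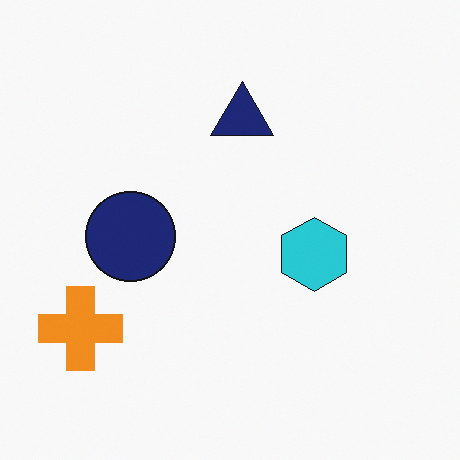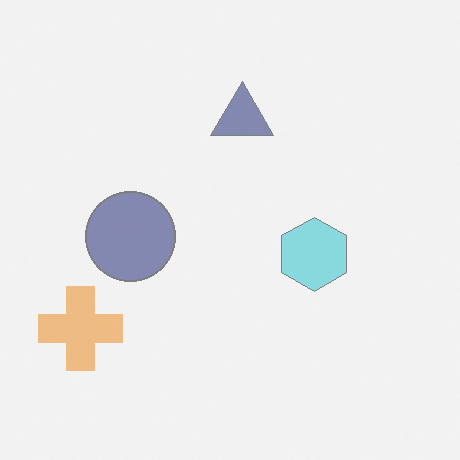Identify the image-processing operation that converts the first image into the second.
It was given much lower contrast.

Tones are pushed toward mid-grey across the whole image — a global contrast change.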